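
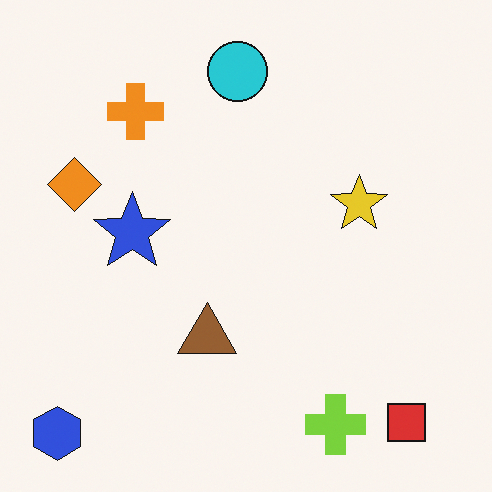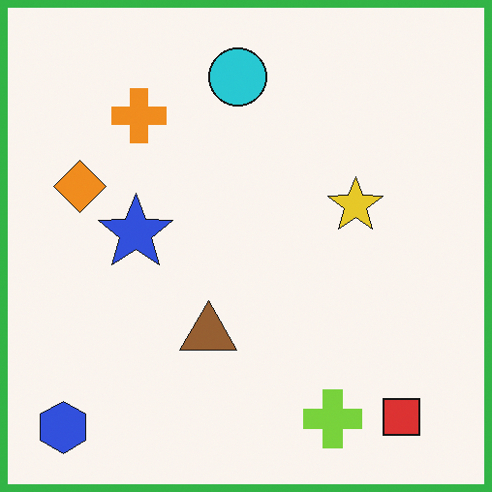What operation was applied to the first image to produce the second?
This is the original image framed with a green border.

A solid green frame runs around the edge of the second image, with the content slightly shrunk inside it.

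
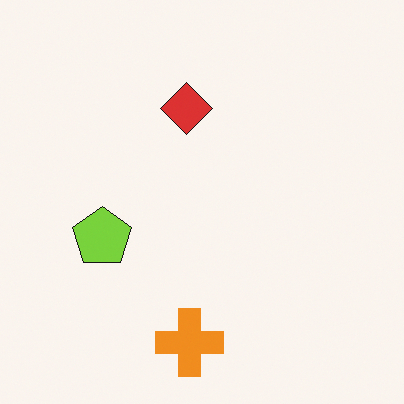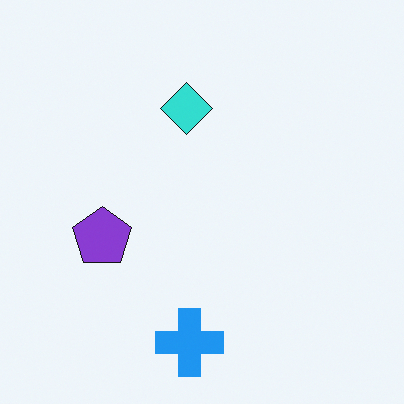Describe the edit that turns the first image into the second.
This is the original image hue-shifted by a large amount.

Every shape's color has rotated by the same amount around the hue wheel — a uniform hue shift.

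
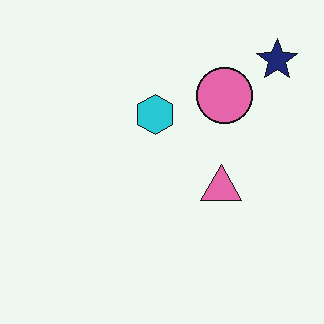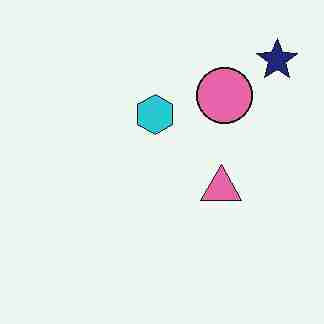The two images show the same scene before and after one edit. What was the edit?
This is the original image degraded with heavy JPEG compression.

Blocky 8×8 compression artifacts appear around shape edges and the flat background shows ringing — characteristic JPEG degradation.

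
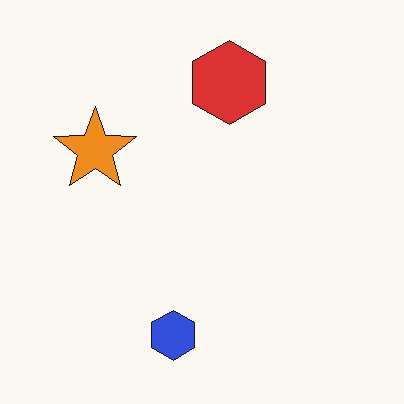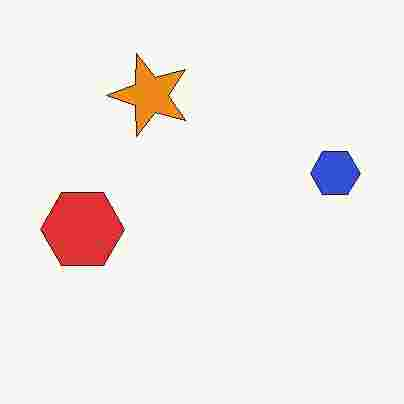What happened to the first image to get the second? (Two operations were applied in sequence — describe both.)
Transposed (reflected across the top-left ↔ bottom-right diagonal), then heavily JPEG-compressed with obvious blocking artifacts.

Shapes have swapped their row and column positions — what was in the top-right is now in the bottom-left — a diagonal reflection. Blocky 8×8 compression artifacts appear around shape edges and the flat background shows ringing — characteristic JPEG degradation.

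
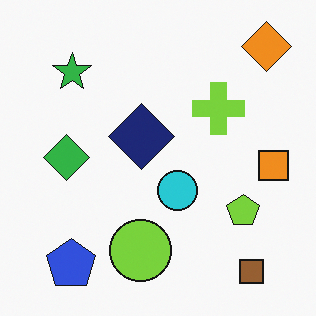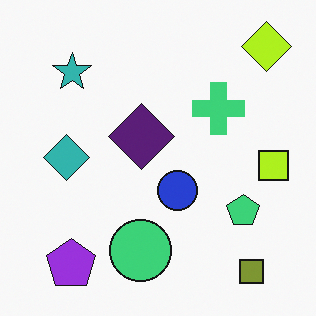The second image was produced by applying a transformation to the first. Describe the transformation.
It was hue-shifted by a small amount.

Every shape's color has rotated by the same amount around the hue wheel — a uniform hue shift.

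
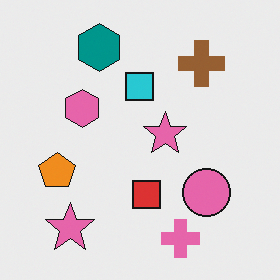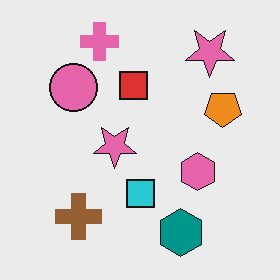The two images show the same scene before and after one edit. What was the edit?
The transformation is: rotated 180°.

The pink cross sits in the bottom of the first image and the top of the second — consistent with a whole-image 180° rotation.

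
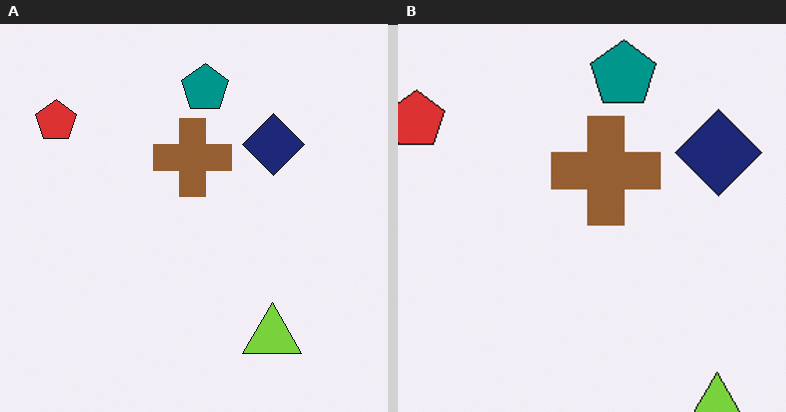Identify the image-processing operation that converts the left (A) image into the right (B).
The image was cropped to a modestly smaller region and rescaled.

The visible shapes are larger and the field of view is narrower; shapes near the original edges may be partly or wholly outside the frame — a crop-and-rescale.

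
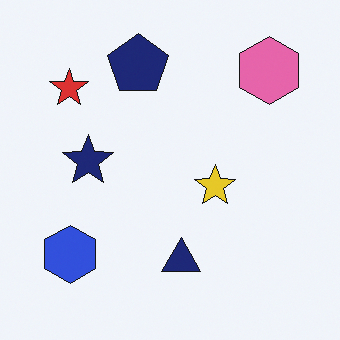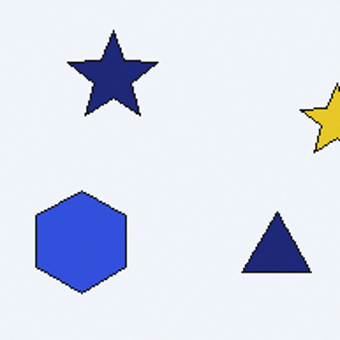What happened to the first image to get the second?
The image was cropped tightly and scaled back up.

The visible shapes are larger and the field of view is narrower; shapes near the original edges may be partly or wholly outside the frame — a crop-and-rescale.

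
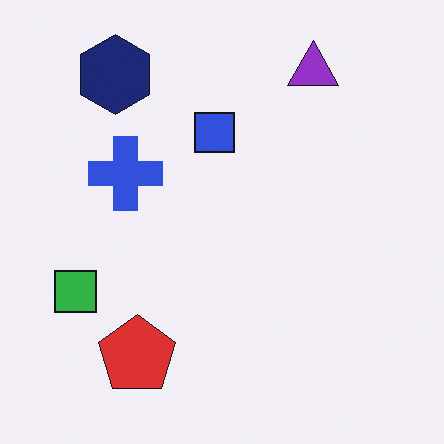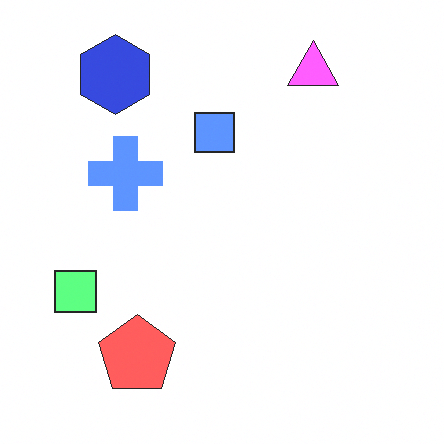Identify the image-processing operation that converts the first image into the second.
It was noticeably brightened.

Every pixel — background and shapes alike — is uniformly brightened.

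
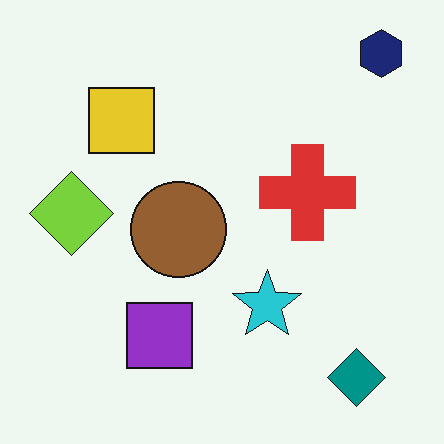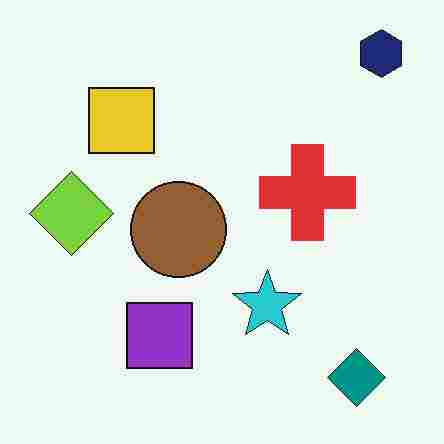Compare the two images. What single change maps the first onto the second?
This is the original image heavily JPEG-compressed with obvious blocking artifacts.

Blocky 8×8 compression artifacts appear around shape edges and the flat background shows ringing — characteristic JPEG degradation.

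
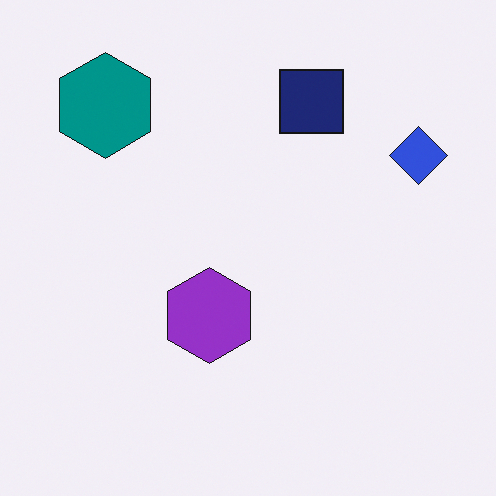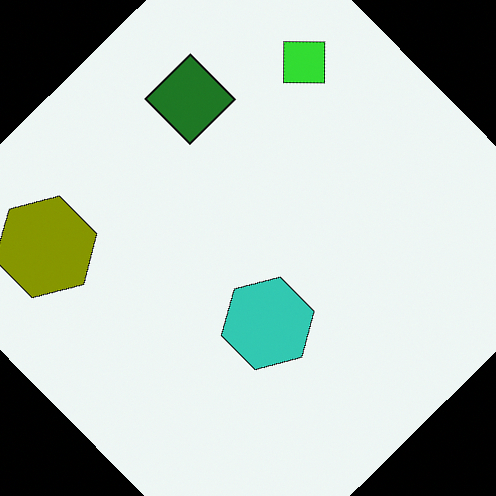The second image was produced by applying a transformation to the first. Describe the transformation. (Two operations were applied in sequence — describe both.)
The second image is the first rotated counter-clockwise by a large amount — several tens of degrees, then hue-shifted by a large amount.

Every shape is tilted by the same angle and the image corners show triangular fill wedges — a whole-image rotation by a non-right angle. Every shape's color has rotated by the same amount around the hue wheel — a uniform hue shift.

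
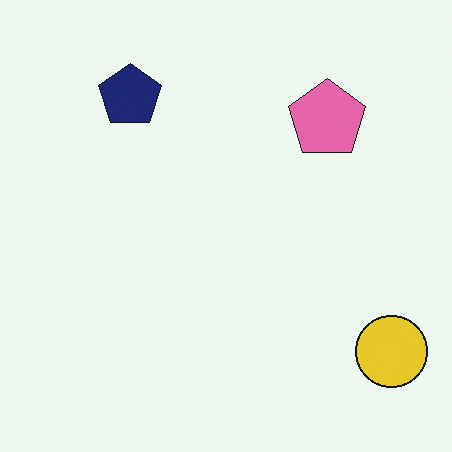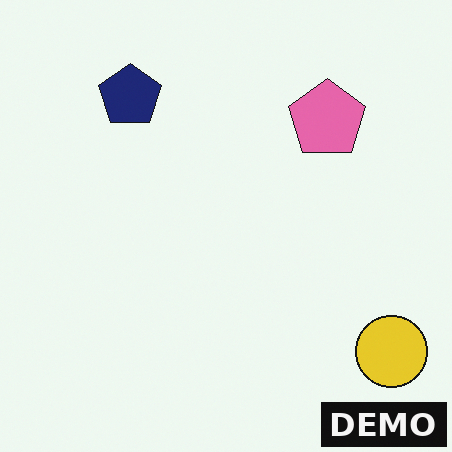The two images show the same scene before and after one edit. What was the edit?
This is the original image watermarked with the text "DEMO" in the lower-right corner.

A dark label reading "DEMO" appears in the lower-right corner.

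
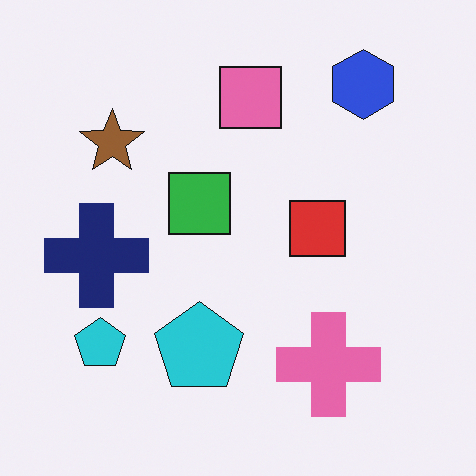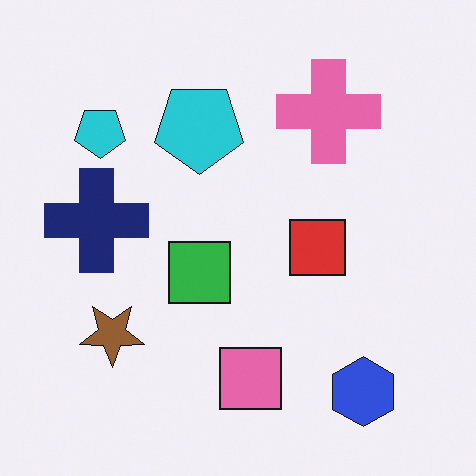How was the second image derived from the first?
It was flipped vertically (top ↔ bottom).

The blue hexagon is in the top-right of the first image and the bottom-right of the second — shapes on opposite sides of the horizontal midline have swapped in a mirror flip.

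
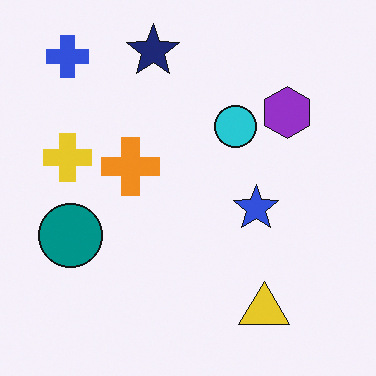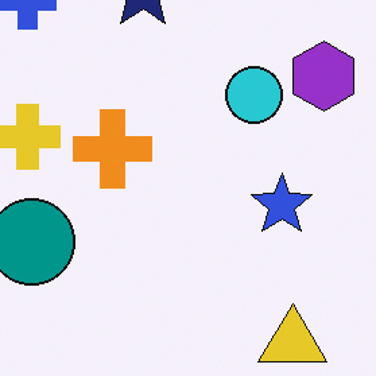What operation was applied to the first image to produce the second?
The image was cropped to a modestly smaller region and rescaled.

The visible shapes are larger and the field of view is narrower; shapes near the original edges may be partly or wholly outside the frame — a crop-and-rescale.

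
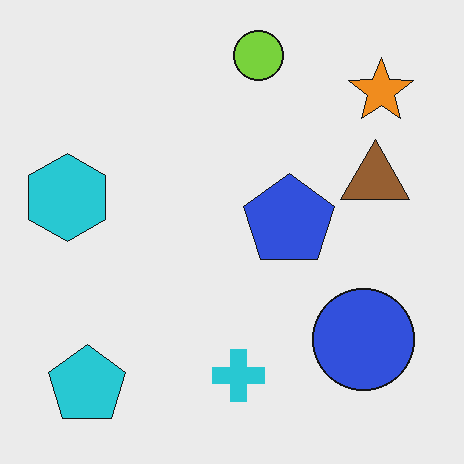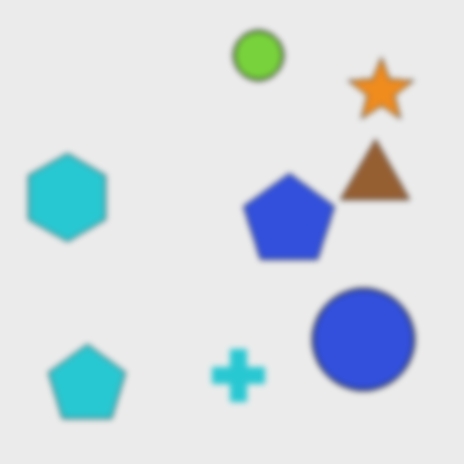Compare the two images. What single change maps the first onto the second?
It was noticeably gaussian-blurred.

Shape edges and outlines are uniformly softened across the whole image.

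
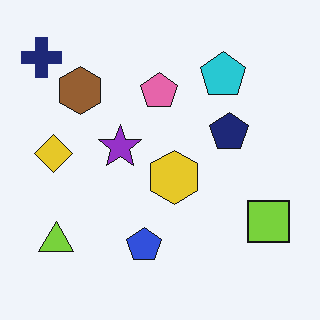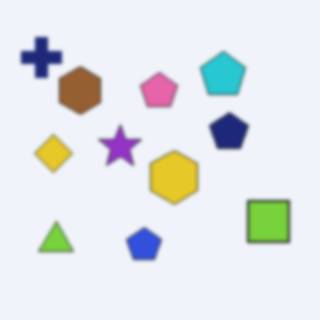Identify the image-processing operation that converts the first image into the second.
The image was slightly softened.

Shape edges and outlines are uniformly softened across the whole image.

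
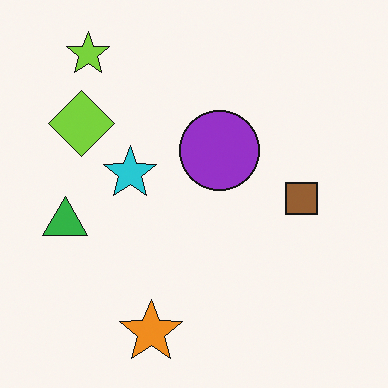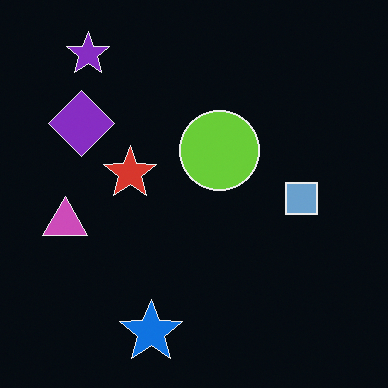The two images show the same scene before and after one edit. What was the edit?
This is the original image color-inverted (negative).

The light background has become dark and every shape's color is its complement — a photographic negative.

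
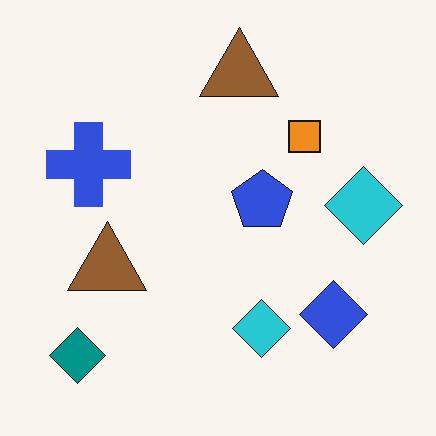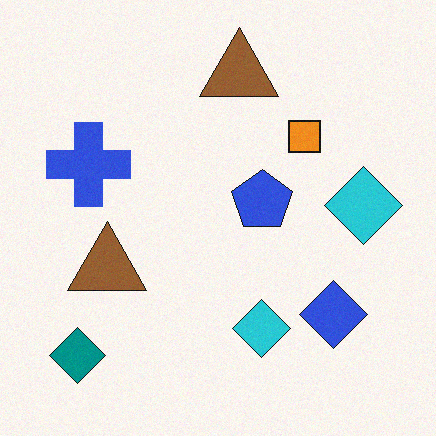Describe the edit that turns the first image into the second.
The transformation is: degraded with subtle gaussian noise.

Random speckle covers the whole image, including the flat background.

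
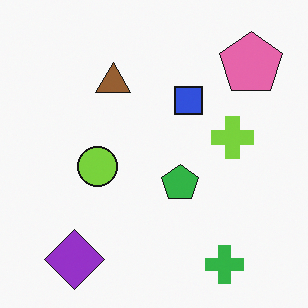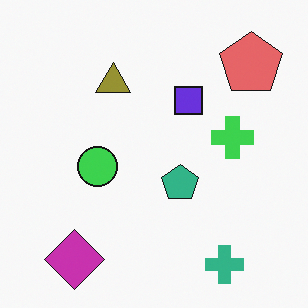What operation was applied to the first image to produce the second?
This is the original image hue-shifted by a small amount.

Every shape's color has rotated by the same amount around the hue wheel — a uniform hue shift.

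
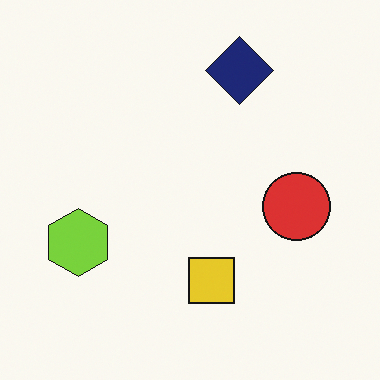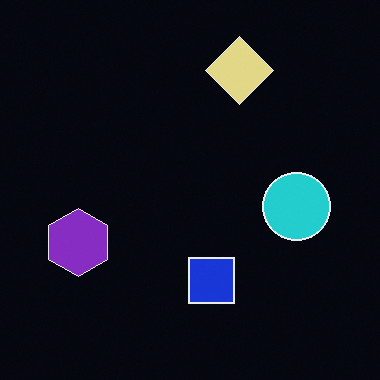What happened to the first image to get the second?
This is the original image color-inverted (negative).

The light background has become dark and every shape's color is its complement — a photographic negative.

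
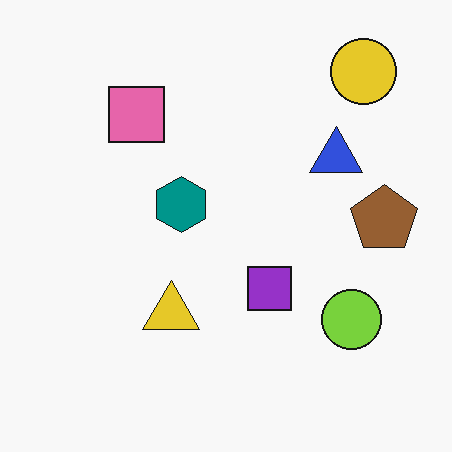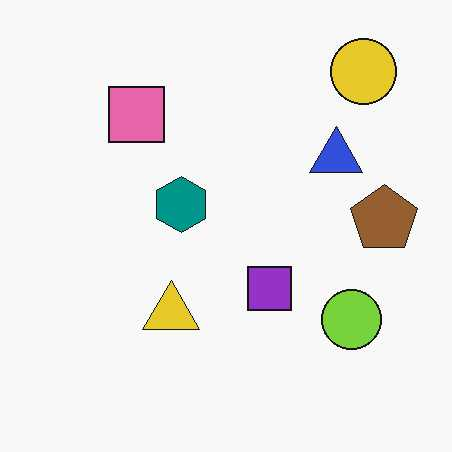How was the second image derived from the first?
It was JPEG-compressed with visible artifacts.

Blocky 8×8 compression artifacts appear around shape edges and the flat background shows ringing — characteristic JPEG degradation.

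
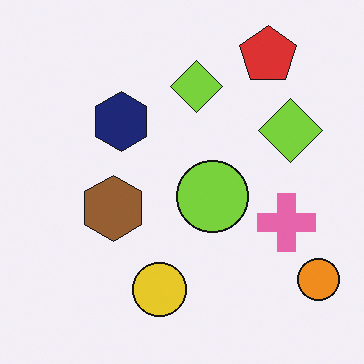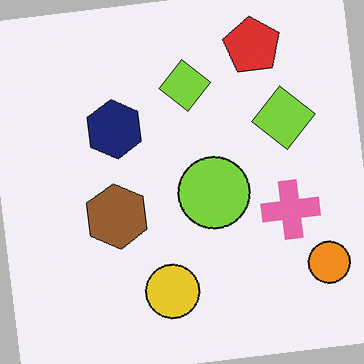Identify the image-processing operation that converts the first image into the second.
The image was rotated counter-clockwise by a few degrees.

Every shape is tilted by the same angle and the image corners show triangular fill wedges — a whole-image rotation by a non-right angle.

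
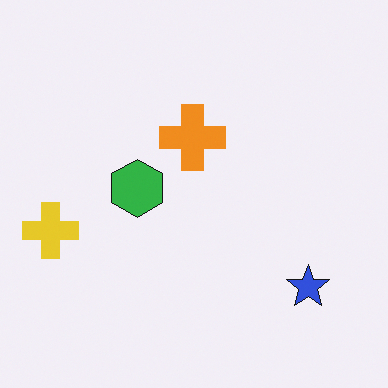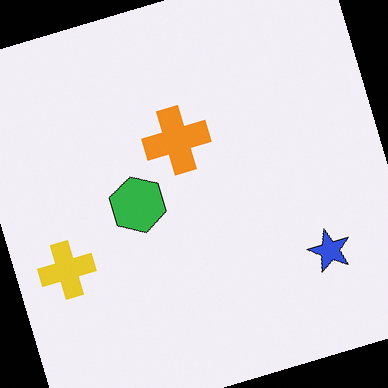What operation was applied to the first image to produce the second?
The second image is the first rotated counter-clockwise by a moderate amount.

Every shape is tilted by the same angle and the image corners show triangular fill wedges — a whole-image rotation by a non-right angle.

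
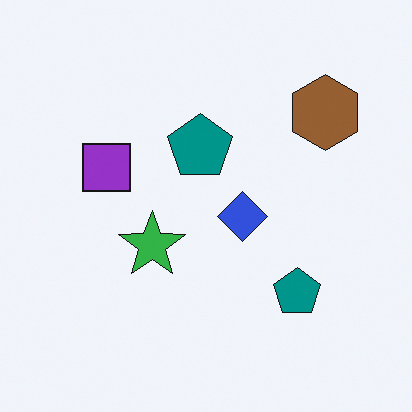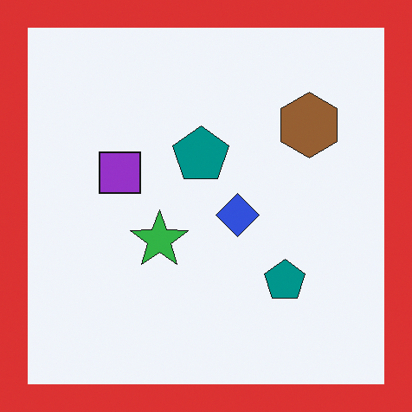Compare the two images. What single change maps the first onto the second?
Framed with a red border.

A solid red frame runs around the edge of the second image, with the content slightly shrunk inside it.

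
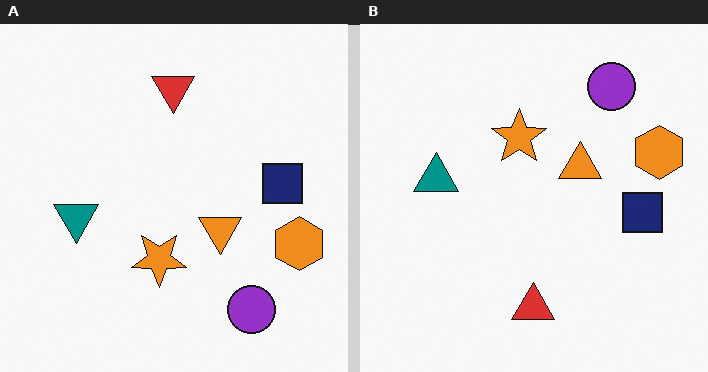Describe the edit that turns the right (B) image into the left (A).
This is the original image flipped vertically (top ↔ bottom).

The purple circle is in the top-right of the right (B) image and the bottom-right of the left (A) — shapes on opposite sides of the horizontal midline have swapped in a mirror flip.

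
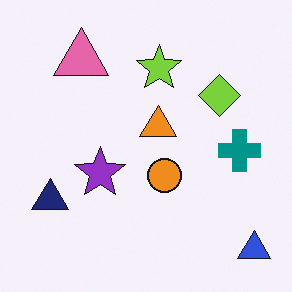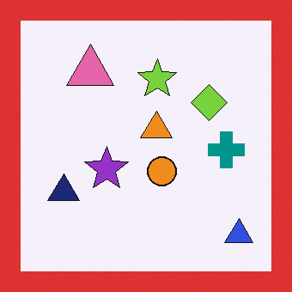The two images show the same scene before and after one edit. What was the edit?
The second image is the first framed with a red border.

A solid red frame runs around the edge of the second image, with the content slightly shrunk inside it.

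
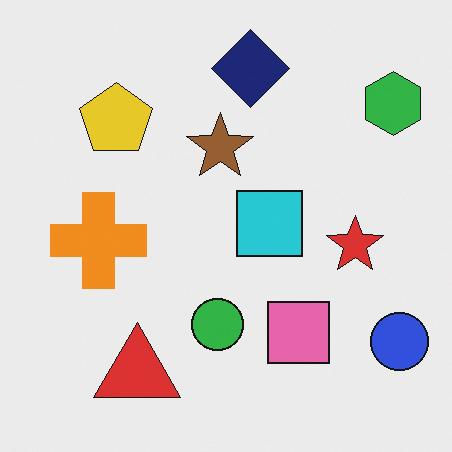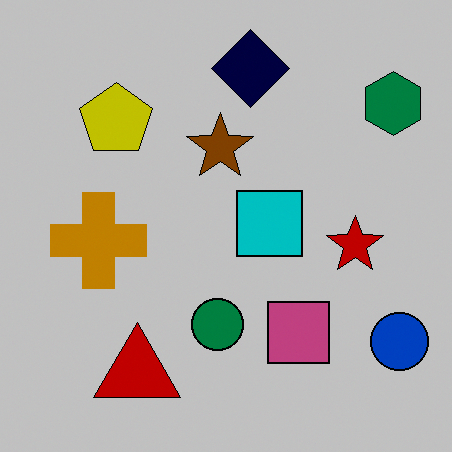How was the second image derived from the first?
This is the original image heavily posterized to just a handful of flat colors.

Each flat color has snapped to a coarser quantized level — most visibly, the near-white background has dropped to a flat grey.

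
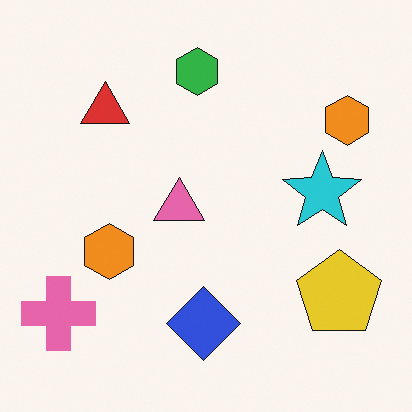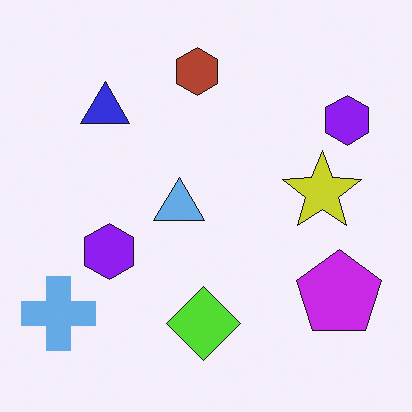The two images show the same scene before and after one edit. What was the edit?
It was hue-shifted through roughly half the color wheel.

Every shape's color has rotated by the same amount around the hue wheel — a uniform hue shift.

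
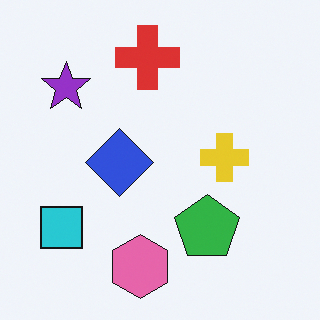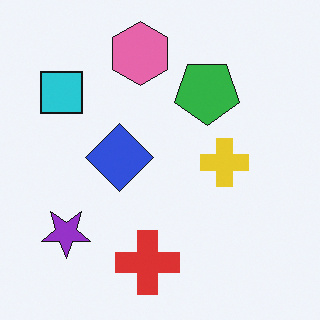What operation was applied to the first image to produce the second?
The image was flipped vertically (top ↔ bottom).

The pink hexagon is in the bottom of the first image and the top of the second — shapes on opposite sides of the horizontal midline have swapped in a mirror flip.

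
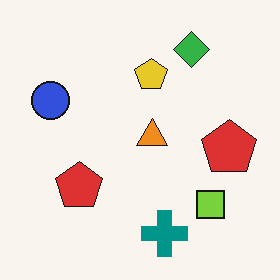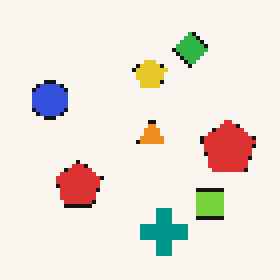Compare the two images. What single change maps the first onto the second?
The second image is the first mildly pixelated.

Shapes are reduced to large square blocks; fine edges and outlines are lost — a downscale-then-upscale (mosaic) effect.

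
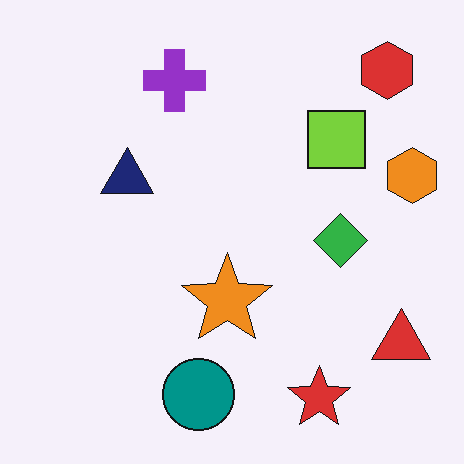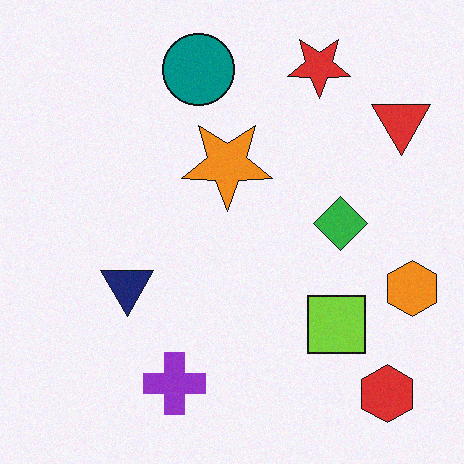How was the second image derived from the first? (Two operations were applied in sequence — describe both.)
It was flipped vertically (top ↔ bottom), then degraded with subtle gaussian noise.

The red star is in the bottom-right of the first image and the top-right of the second — shapes on opposite sides of the horizontal midline have swapped in a mirror flip. Random speckle covers the whole image, including the flat background.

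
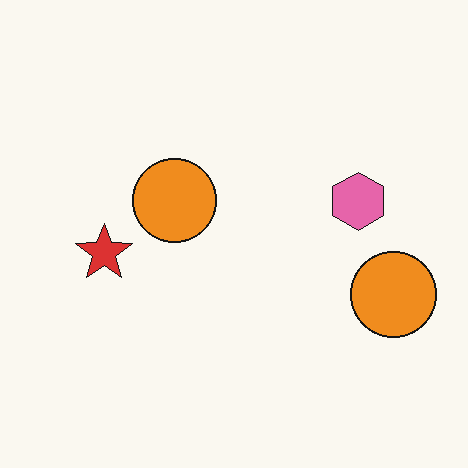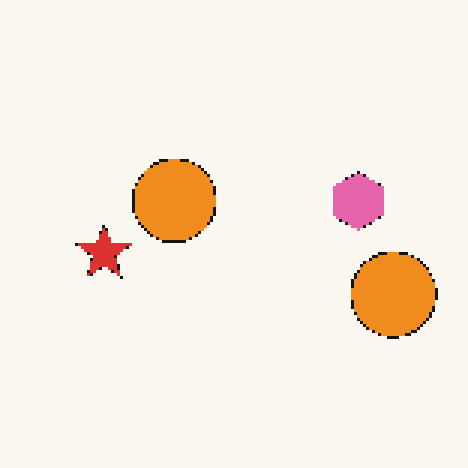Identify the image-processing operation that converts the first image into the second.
The transformation is: mildly pixelated.

Shapes are reduced to large square blocks; fine edges and outlines are lost — a downscale-then-upscale (mosaic) effect.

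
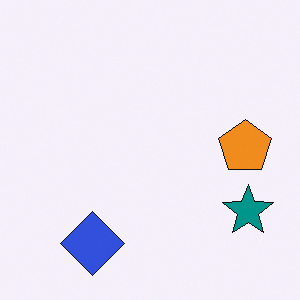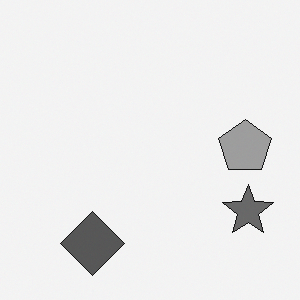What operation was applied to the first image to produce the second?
This is the original image converted to grayscale.

All color is removed — every shape is now a shade of grey.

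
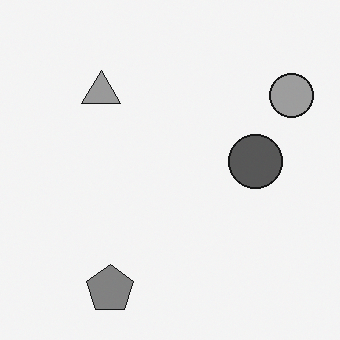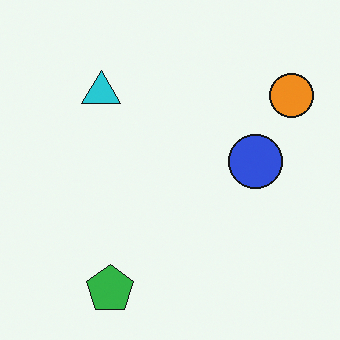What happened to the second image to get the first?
The first image is the second converted to grayscale.

All color is removed — every shape is now a shade of grey.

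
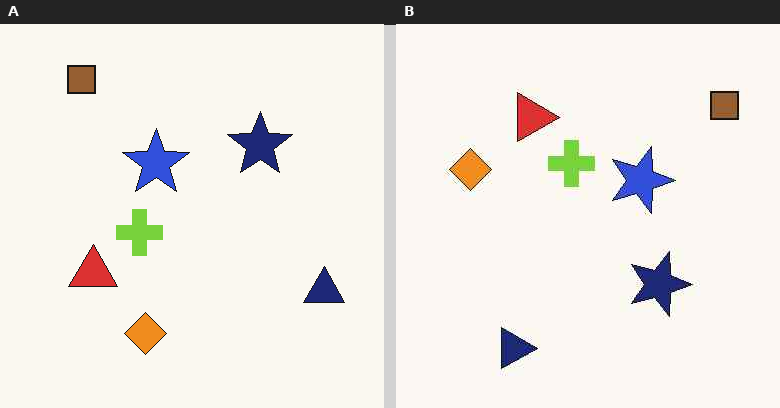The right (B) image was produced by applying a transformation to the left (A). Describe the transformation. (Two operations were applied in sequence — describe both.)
Rotated 90° clockwise, then given moderate JPEG compression.

The brown square sits in the top-left of the left (A) image and the top-right of the right (B) — consistent with a whole-image 90° clockwise rotation. Blocky 8×8 compression artifacts appear around shape edges and the flat background shows ringing — characteristic JPEG degradation.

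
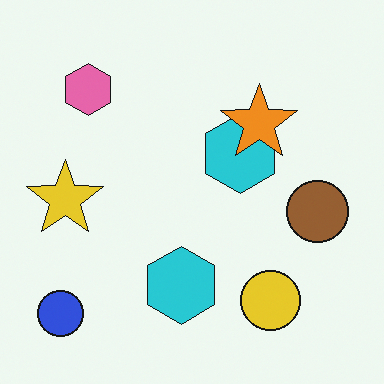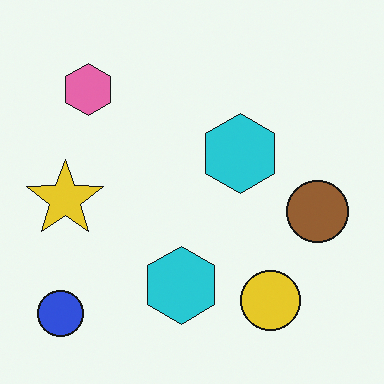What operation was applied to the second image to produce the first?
The first image is the second overlaid with an additional orange star.

An orange star appears in the first image that is absent from the second.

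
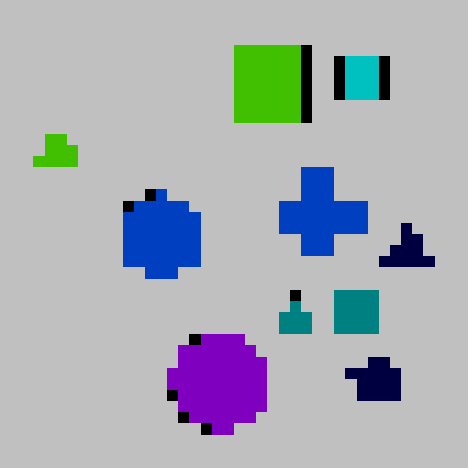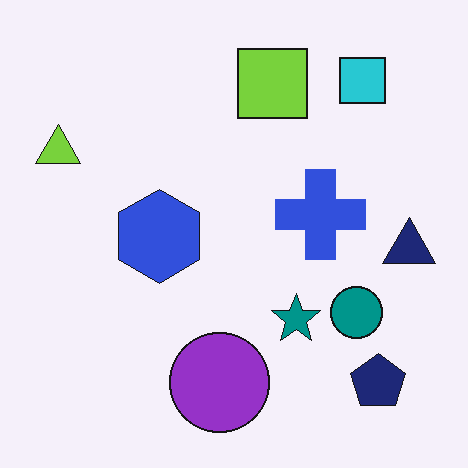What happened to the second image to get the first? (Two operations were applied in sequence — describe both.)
The first image is the second heavily posterized to just a handful of flat colors, then heavily pixelated into large blocks.

Each flat color has snapped to a coarser quantized level — most visibly, the near-white background has dropped to a flat grey. Shapes are reduced to large square blocks; fine edges and outlines are lost — a downscale-then-upscale (mosaic) effect.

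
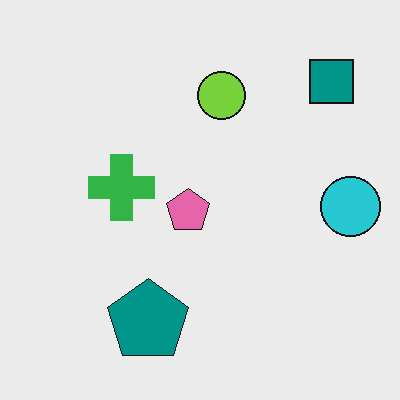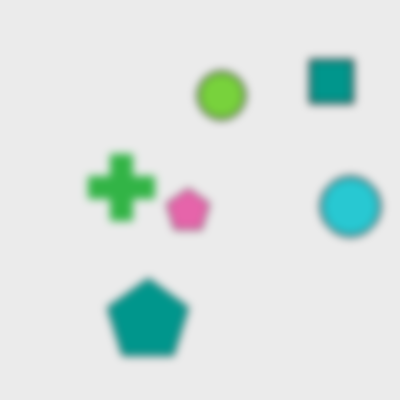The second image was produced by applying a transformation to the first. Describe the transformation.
Noticeably gaussian-blurred.

Shape edges and outlines are uniformly softened across the whole image.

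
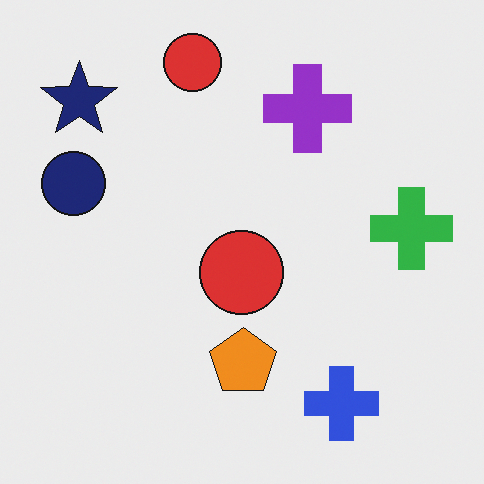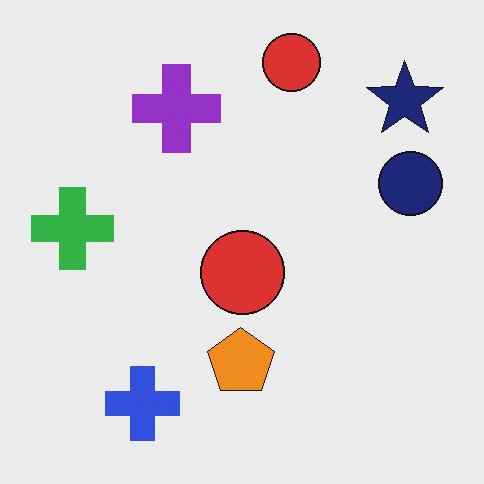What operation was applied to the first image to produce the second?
It was flipped horizontally (left ↔ right).

The navy circle is in the left of the first image and the right of the second — shapes on opposite sides of the vertical midline have swapped in a mirror flip.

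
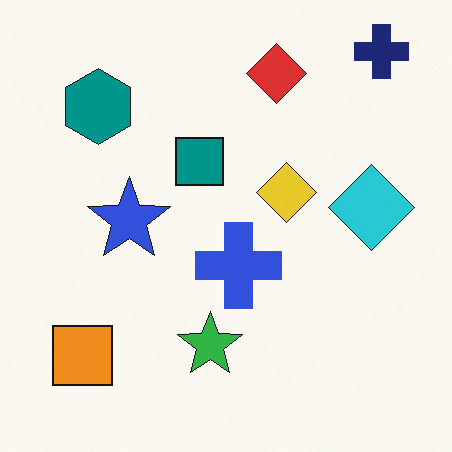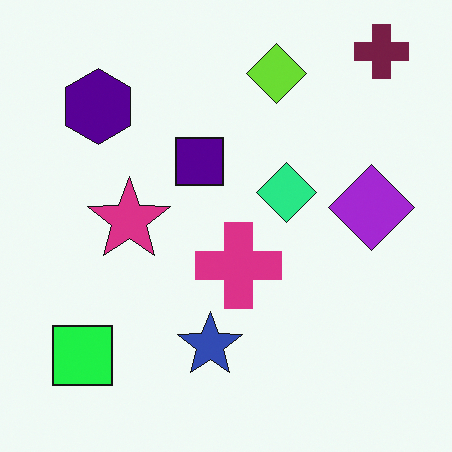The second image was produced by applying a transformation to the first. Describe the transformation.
The image was hue-shifted by a moderate amount.

Every shape's color has rotated by the same amount around the hue wheel — a uniform hue shift.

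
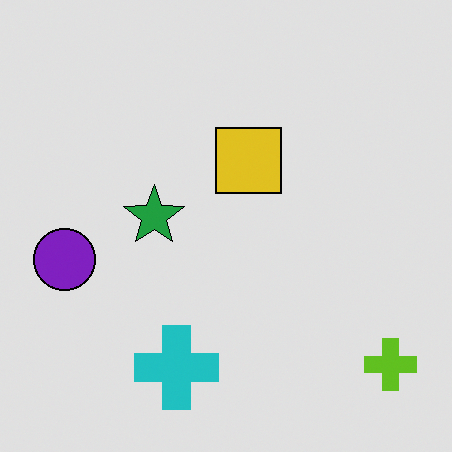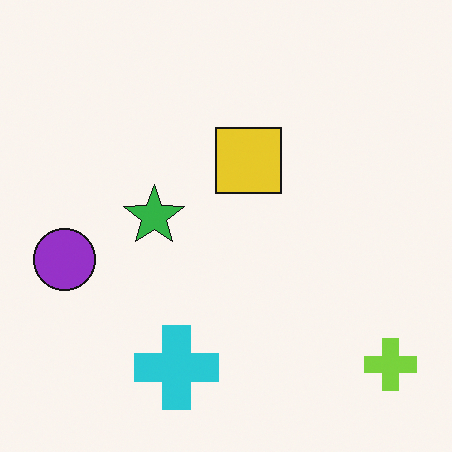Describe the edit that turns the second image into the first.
It was posterized to a reduced palette.

Each flat color has snapped to a coarser quantized level — most visibly, the near-white background has dropped to a flat grey.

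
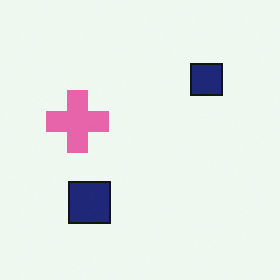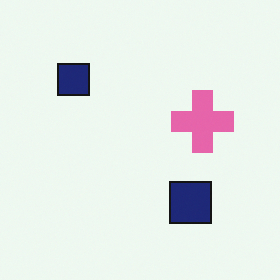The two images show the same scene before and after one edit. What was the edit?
It was flipped horizontally (left ↔ right).

The pink cross is in the left of the first image and the right of the second — shapes on opposite sides of the vertical midline have swapped in a mirror flip.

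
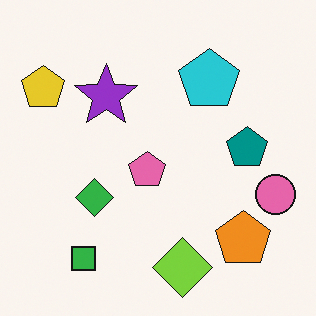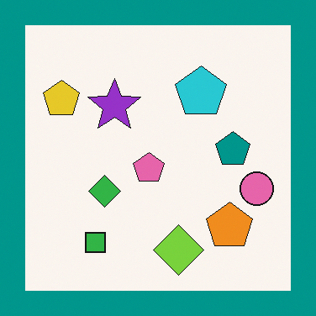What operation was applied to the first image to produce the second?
It was framed with a teal border.

A solid teal frame runs around the edge of the second image, with the content slightly shrunk inside it.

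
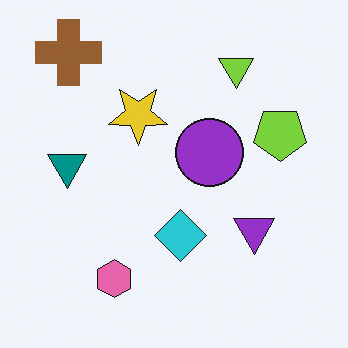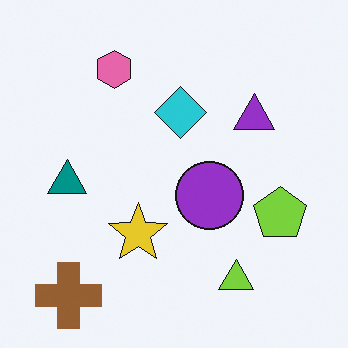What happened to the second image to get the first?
The image was flipped vertically (top ↔ bottom).

The brown cross is in the bottom-left of the second image and the top-left of the first — shapes on opposite sides of the horizontal midline have swapped in a mirror flip.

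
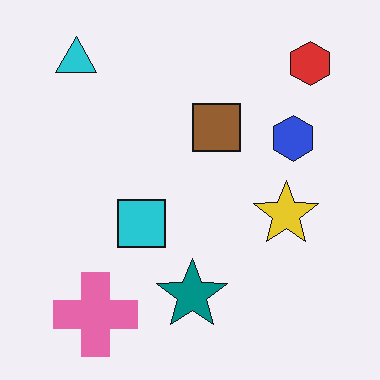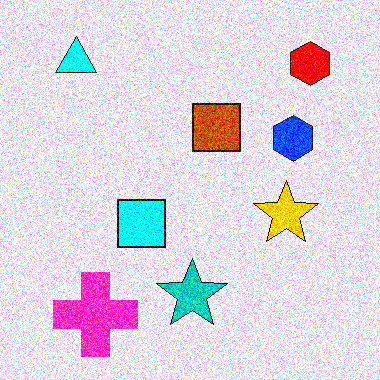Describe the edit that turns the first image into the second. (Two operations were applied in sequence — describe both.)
Heavily oversaturated, then degraded with a thick layer of grain.

All colors are more vivid — a global saturation change. Random speckle covers the whole image, including the flat background.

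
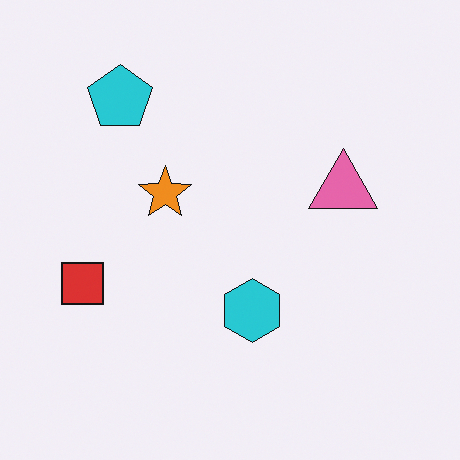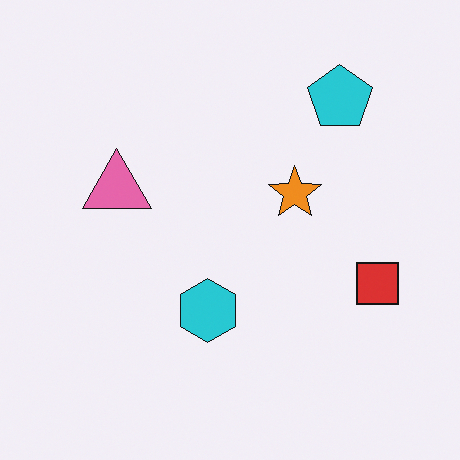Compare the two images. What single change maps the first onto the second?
The second image is the first flipped horizontally (left ↔ right).

The red square is in the left of the first image and the right of the second — shapes on opposite sides of the vertical midline have swapped in a mirror flip.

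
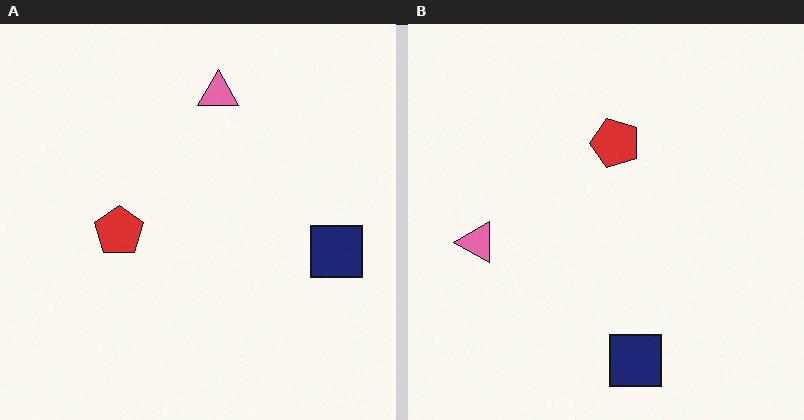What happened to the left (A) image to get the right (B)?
The right (B) image is the left (A) transposed (reflected across the top-left ↔ bottom-right diagonal).

Shapes have swapped their row and column positions — what was in the top-right is now in the bottom-left — a diagonal reflection.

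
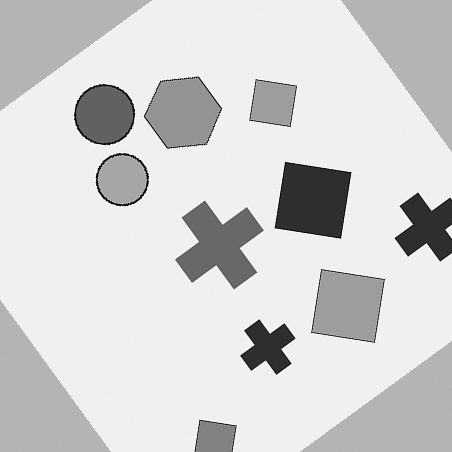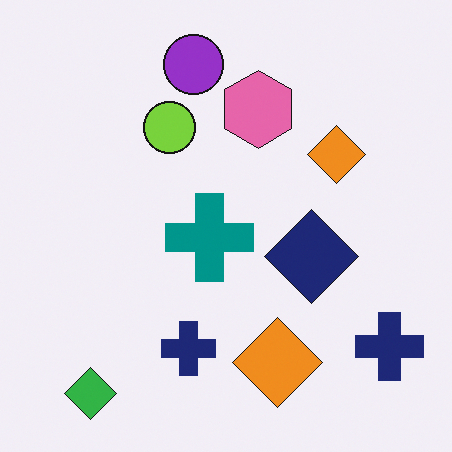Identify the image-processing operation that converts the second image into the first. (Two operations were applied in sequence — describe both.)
This is the original image converted to grayscale, then rotated counter-clockwise by a large amount — several tens of degrees.

All color is removed — every shape is now a shade of grey. Every shape is tilted by the same angle and the image corners show triangular fill wedges — a whole-image rotation by a non-right angle.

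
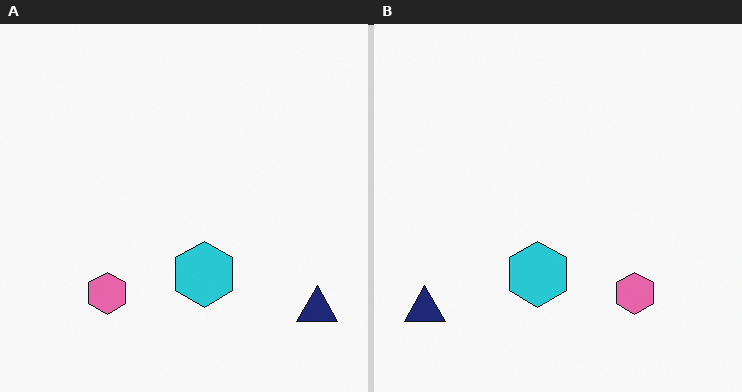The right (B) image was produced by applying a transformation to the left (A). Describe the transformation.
Flipped horizontally (left ↔ right).

The navy triangle is in the bottom-right of the left (A) image and the bottom-left of the right (B) — shapes on opposite sides of the vertical midline have swapped in a mirror flip.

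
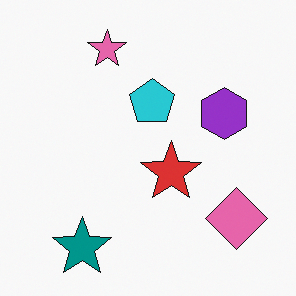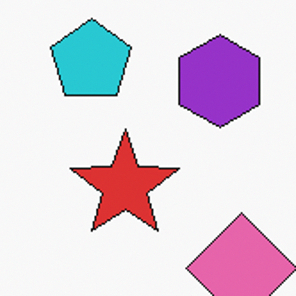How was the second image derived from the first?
The transformation is: cropped to a noticeably smaller region and rescaled.

The visible shapes are larger and the field of view is narrower; shapes near the original edges may be partly or wholly outside the frame — a crop-and-rescale.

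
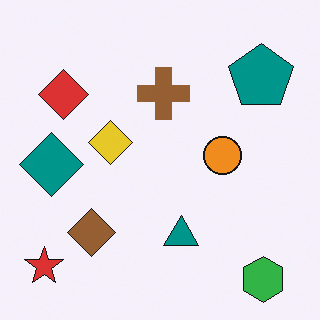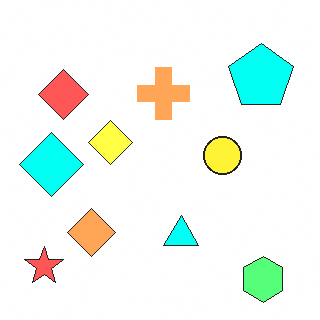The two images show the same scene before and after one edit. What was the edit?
The transformation is: brightened a lot.

Every pixel — background and shapes alike — is uniformly brightened.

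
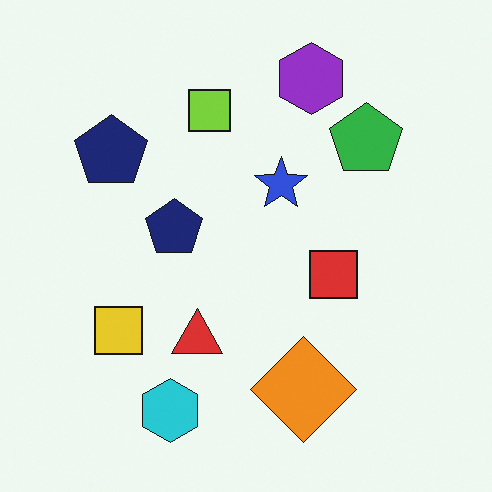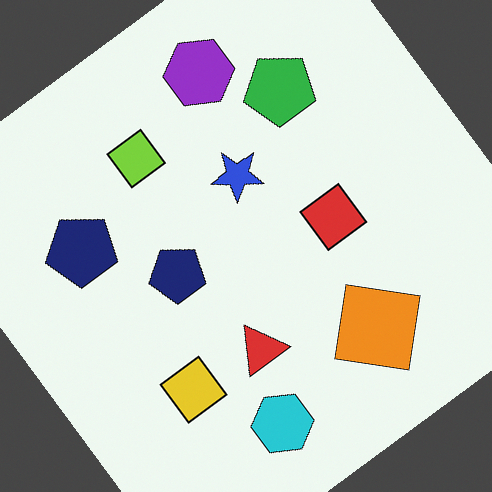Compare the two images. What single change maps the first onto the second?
Rotated counter-clockwise by a large amount — several tens of degrees.

Every shape is tilted by the same angle and the image corners show triangular fill wedges — a whole-image rotation by a non-right angle.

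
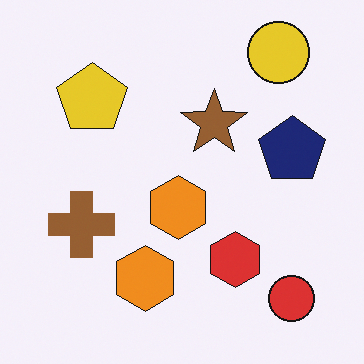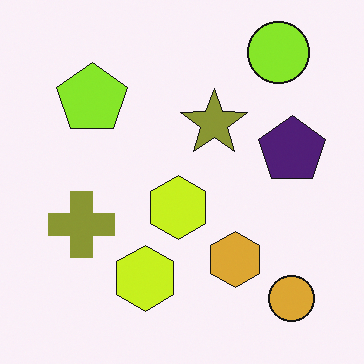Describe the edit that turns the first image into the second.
The second image is the first hue-shifted slightly.

Every shape's color has rotated by the same amount around the hue wheel — a uniform hue shift.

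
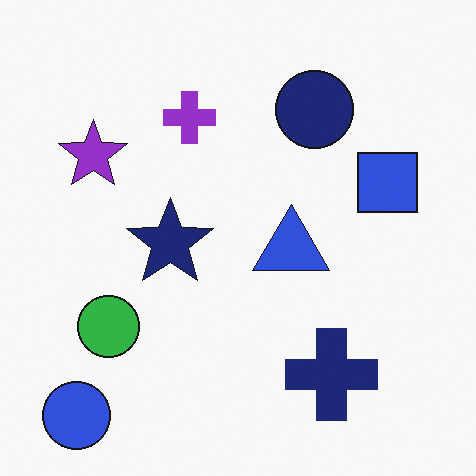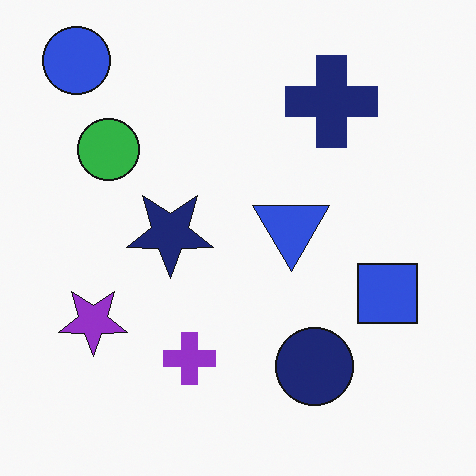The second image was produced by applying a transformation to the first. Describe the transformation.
This is the original image flipped vertically (top ↔ bottom).

The blue circle is in the bottom-left of the first image and the top-left of the second — shapes on opposite sides of the horizontal midline have swapped in a mirror flip.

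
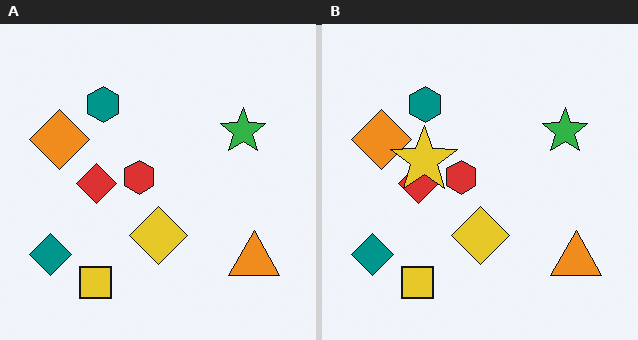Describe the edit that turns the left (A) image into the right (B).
The image was overlaid with an additional yellow star.

A yellow star appears in the right (B) image that is absent from the left (A).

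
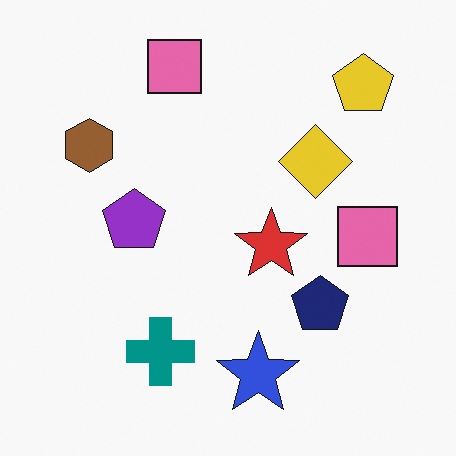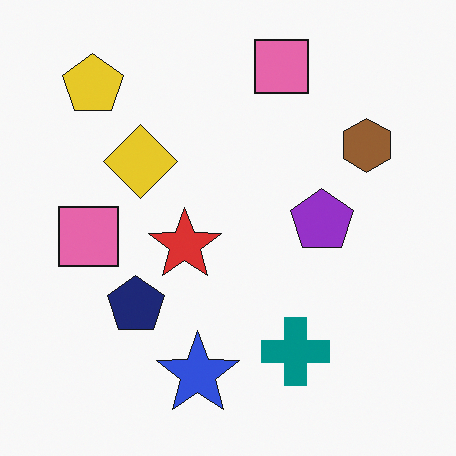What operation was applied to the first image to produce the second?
It was flipped horizontally (left ↔ right).

The brown hexagon is in the top-left of the first image and the top-right of the second — shapes on opposite sides of the vertical midline have swapped in a mirror flip.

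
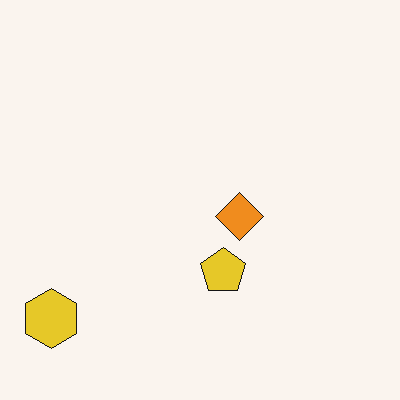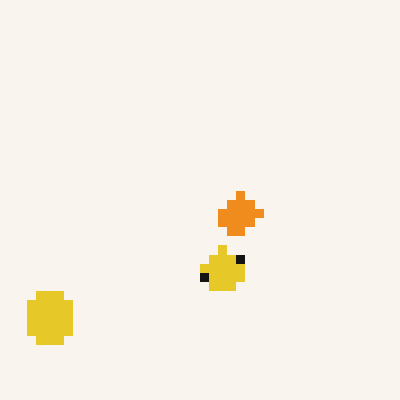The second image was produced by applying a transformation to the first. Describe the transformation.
The transformation is: coarsely pixelated.

Shapes are reduced to large square blocks; fine edges and outlines are lost — a downscale-then-upscale (mosaic) effect.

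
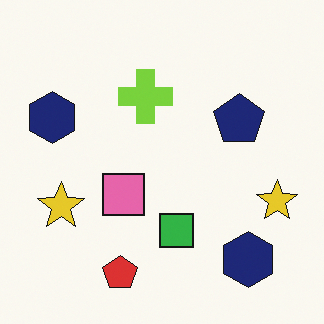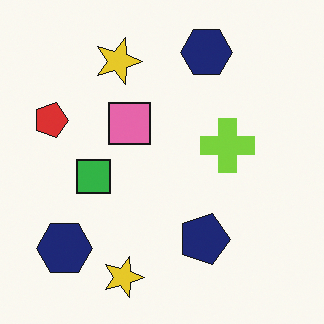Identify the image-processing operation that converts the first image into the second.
It was rotated 90° clockwise.

The red pentagon sits in the bottom of the first image and the left of the second — consistent with a whole-image 90° clockwise rotation.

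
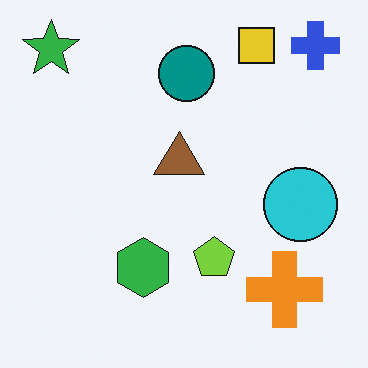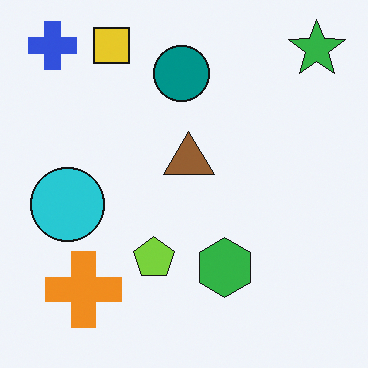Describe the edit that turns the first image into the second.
It was flipped horizontally (left ↔ right).

The green star is in the top-left of the first image and the top-right of the second — shapes on opposite sides of the vertical midline have swapped in a mirror flip.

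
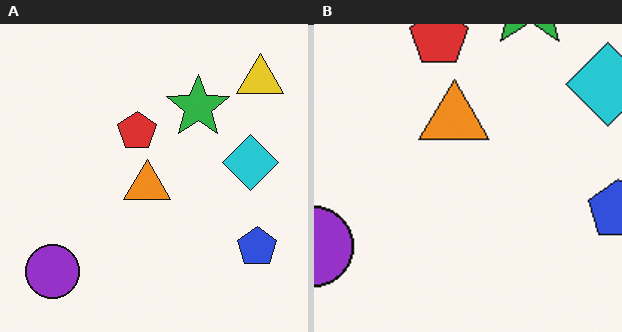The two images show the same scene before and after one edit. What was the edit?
Cropped slightly and scaled back up.

The visible shapes are larger and the field of view is narrower; shapes near the original edges may be partly or wholly outside the frame — a crop-and-rescale.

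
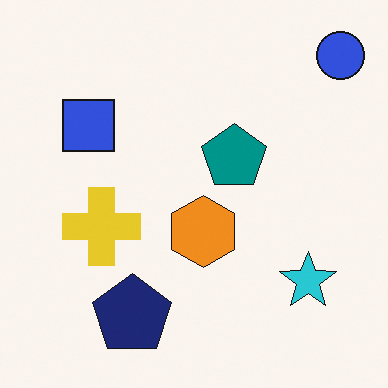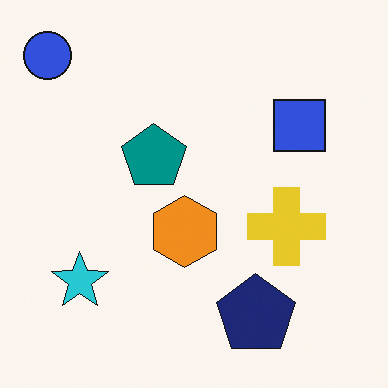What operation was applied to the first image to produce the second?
This is the original image flipped horizontally (left ↔ right).

The blue circle is in the top-right of the first image and the top-left of the second — shapes on opposite sides of the vertical midline have swapped in a mirror flip.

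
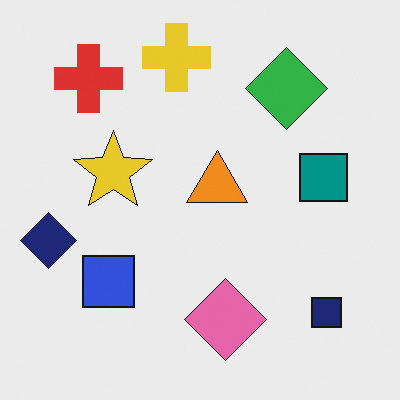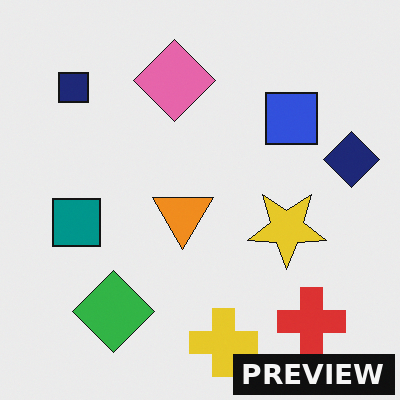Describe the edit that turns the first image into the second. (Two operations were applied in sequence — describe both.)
The image was rotated 180°, then watermarked with the text "PREVIEW" in the lower-right corner.

The navy square sits in the bottom-right of the first image and the top-left of the second — consistent with a whole-image 180° rotation. A dark label reading "PREVIEW" appears in the lower-right corner.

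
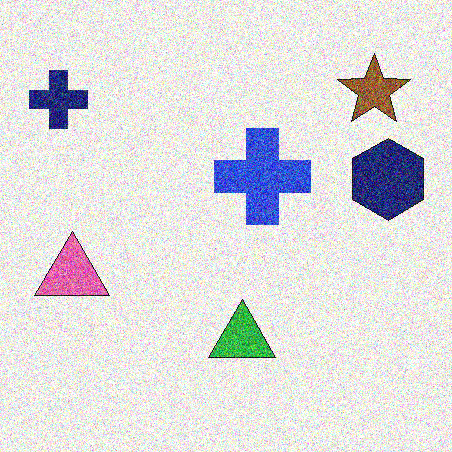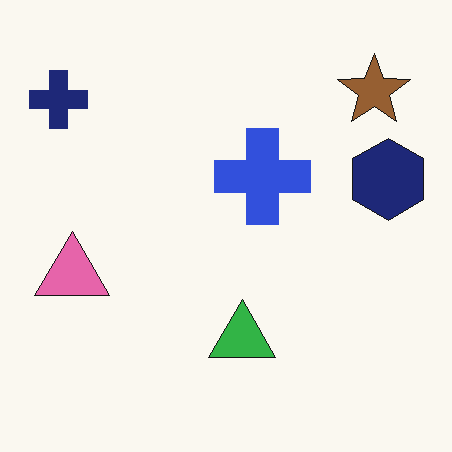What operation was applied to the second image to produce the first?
The first image is the second degraded with heavy additive noise.

Random speckle covers the whole image, including the flat background.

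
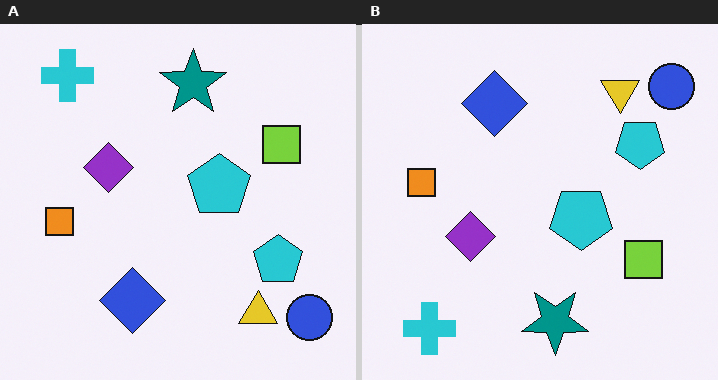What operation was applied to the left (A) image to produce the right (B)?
The right (B) image is the left (A) flipped vertically (top ↔ bottom).

The cyan cross is in the top-left of the left (A) image and the bottom-left of the right (B) — shapes on opposite sides of the horizontal midline have swapped in a mirror flip.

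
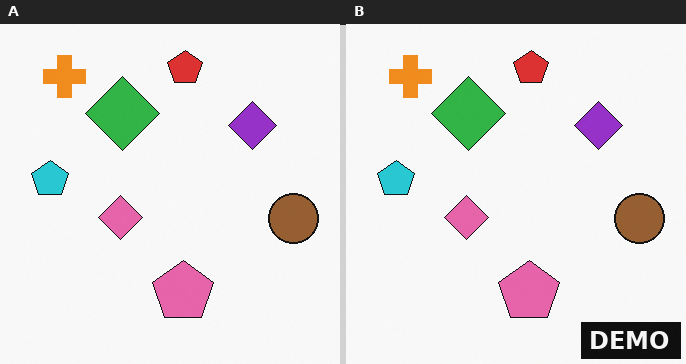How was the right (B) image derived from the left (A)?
This is the original image watermarked with the text "DEMO" in the lower-right corner.

A dark label reading "DEMO" appears in the lower-right corner.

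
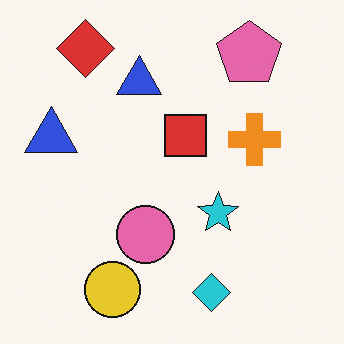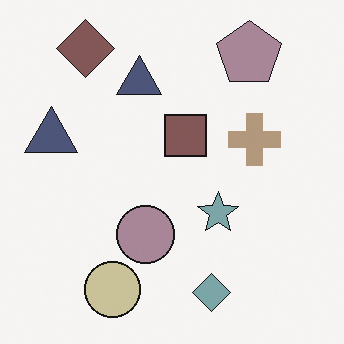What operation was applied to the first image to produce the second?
This is the original image heavily desaturated.

All colors are more muted and greyish — a global saturation change.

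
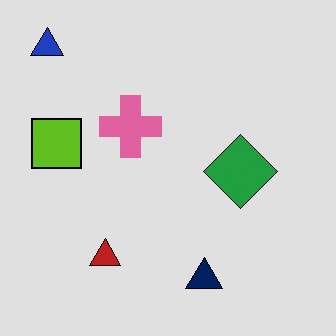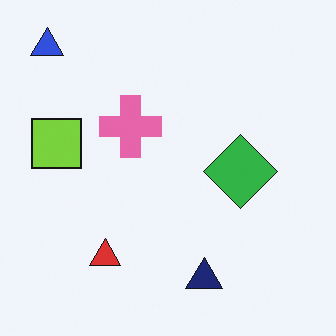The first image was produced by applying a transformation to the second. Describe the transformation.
The transformation is: posterized to a reduced palette.

Each flat color has snapped to a coarser quantized level — most visibly, the near-white background has dropped to a flat grey.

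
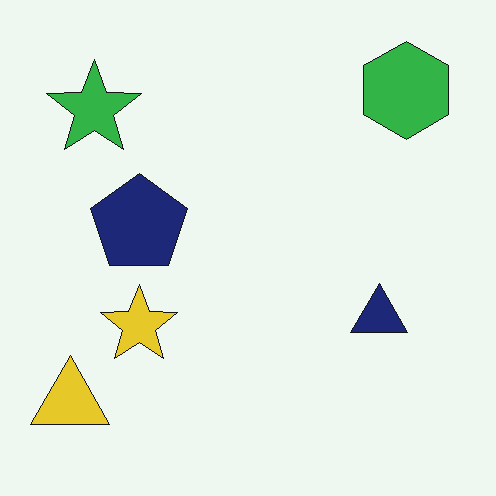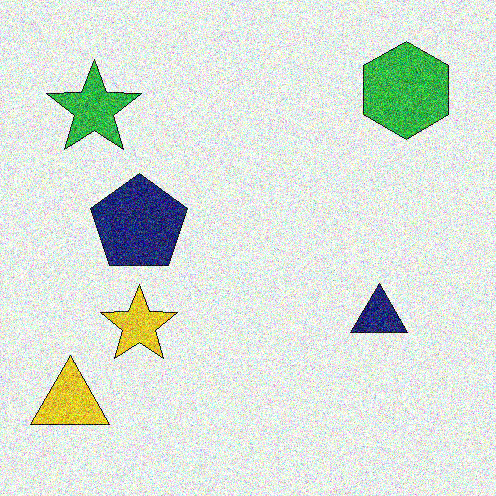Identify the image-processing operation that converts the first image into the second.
The transformation is: degraded with heavy additive noise.

Random speckle covers the whole image, including the flat background.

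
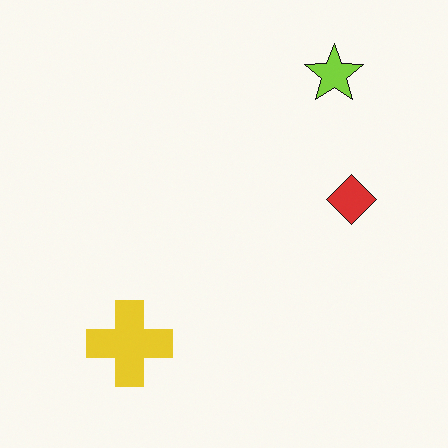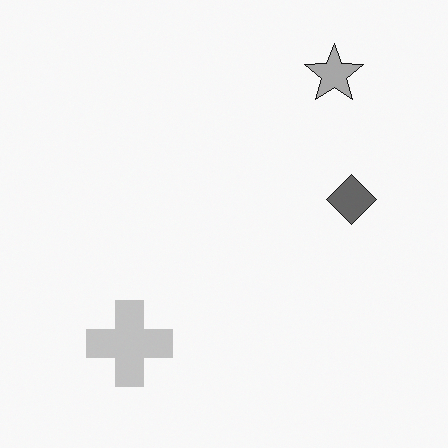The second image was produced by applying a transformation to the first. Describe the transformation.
The transformation is: converted to grayscale.

All color is removed — every shape is now a shade of grey.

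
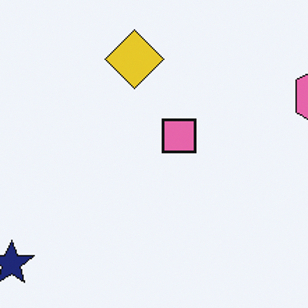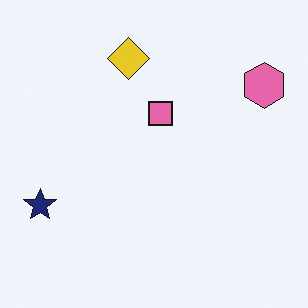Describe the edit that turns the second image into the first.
Cropped to a modestly smaller region and rescaled.

The visible shapes are larger and the field of view is narrower; shapes near the original edges may be partly or wholly outside the frame — a crop-and-rescale.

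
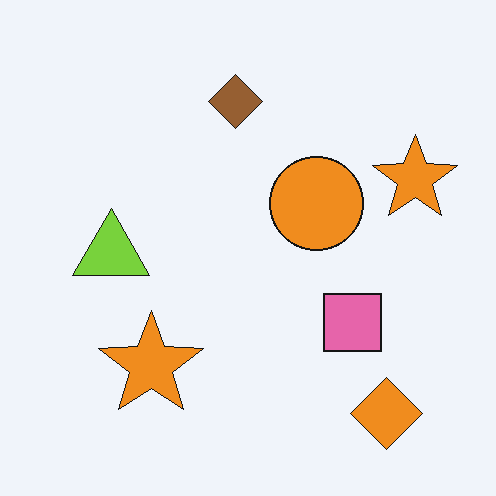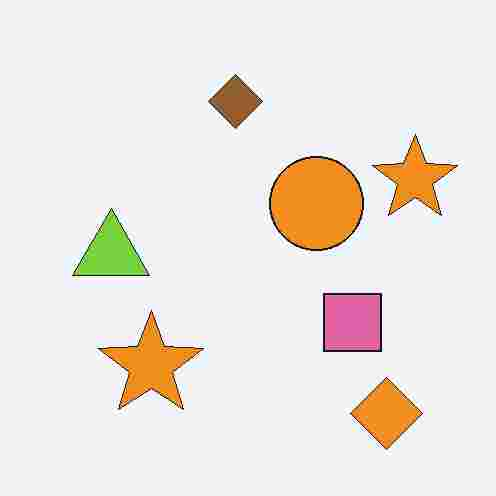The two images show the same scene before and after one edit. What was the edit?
It was heavily JPEG-compressed with obvious blocking artifacts.

Blocky 8×8 compression artifacts appear around shape edges and the flat background shows ringing — characteristic JPEG degradation.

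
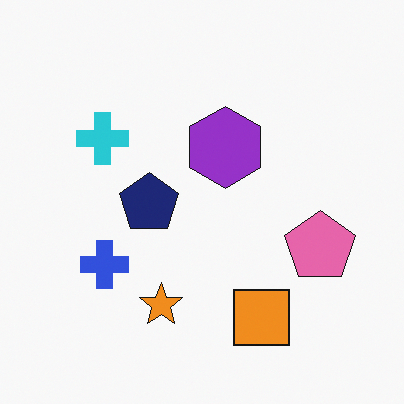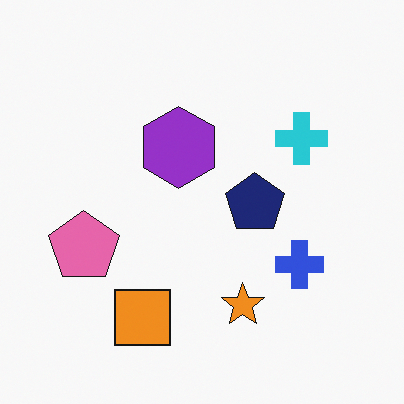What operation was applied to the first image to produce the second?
The image was flipped horizontally (left ↔ right).

The pink pentagon is in the right of the first image and the left of the second — shapes on opposite sides of the vertical midline have swapped in a mirror flip.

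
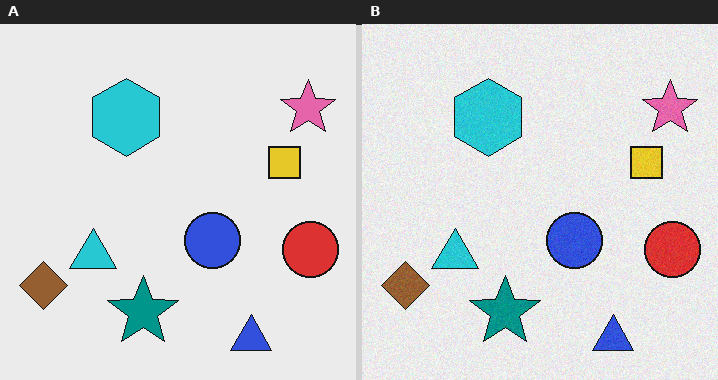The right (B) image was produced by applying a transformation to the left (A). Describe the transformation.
The right (B) image is the left (A) degraded with subtle gaussian noise.

Random speckle covers the whole image, including the flat background.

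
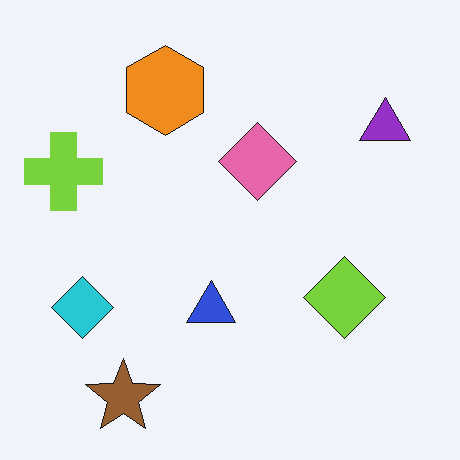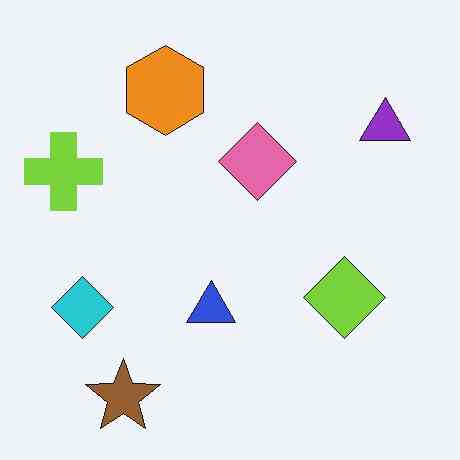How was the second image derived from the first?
JPEG-compressed with visible artifacts.

Blocky 8×8 compression artifacts appear around shape edges and the flat background shows ringing — characteristic JPEG degradation.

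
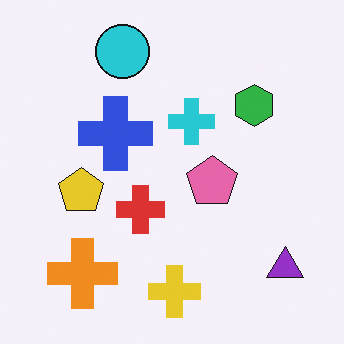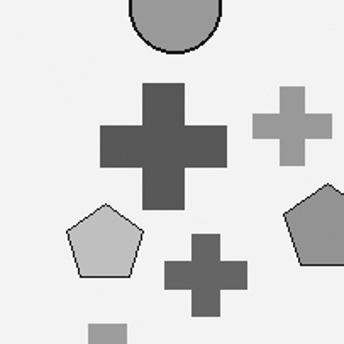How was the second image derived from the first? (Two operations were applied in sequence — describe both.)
The second image is the first cropped to a noticeably smaller region and rescaled, then converted to grayscale.

The visible shapes are larger and the field of view is narrower; shapes near the original edges may be partly or wholly outside the frame — a crop-and-rescale. All color is removed — every shape is now a shade of grey.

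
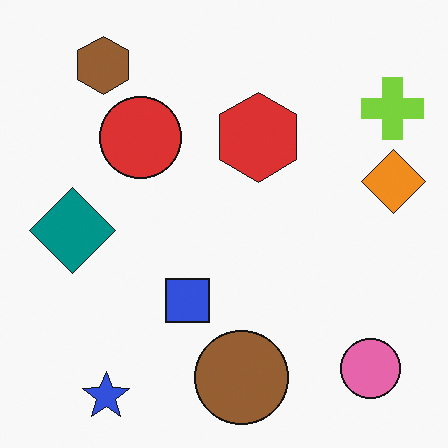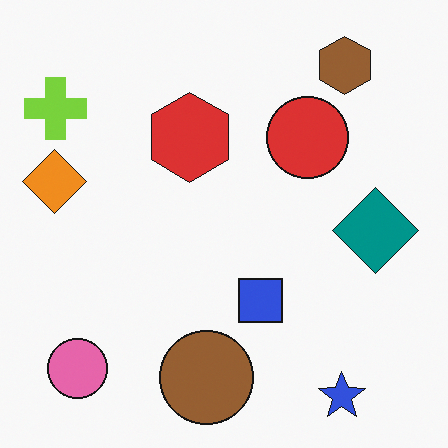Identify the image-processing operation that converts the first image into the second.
It was flipped horizontally (left ↔ right).

The orange diamond is in the right of the first image and the left of the second — shapes on opposite sides of the vertical midline have swapped in a mirror flip.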